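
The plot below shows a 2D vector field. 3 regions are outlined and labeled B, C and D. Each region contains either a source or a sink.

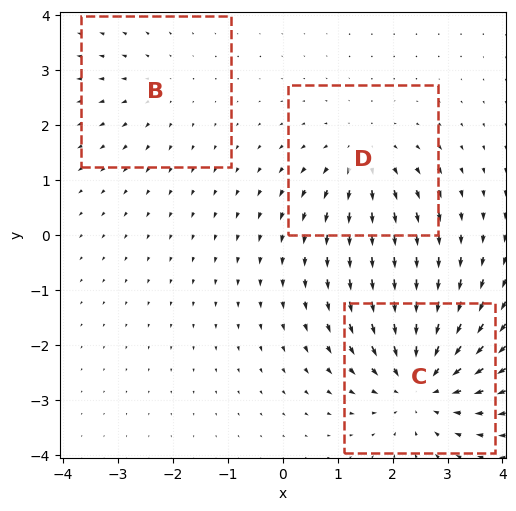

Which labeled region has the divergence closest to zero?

B

Divergence at each region's feature centre — B: about +2, C: about -5, D: about +3. Region B is closest to zero.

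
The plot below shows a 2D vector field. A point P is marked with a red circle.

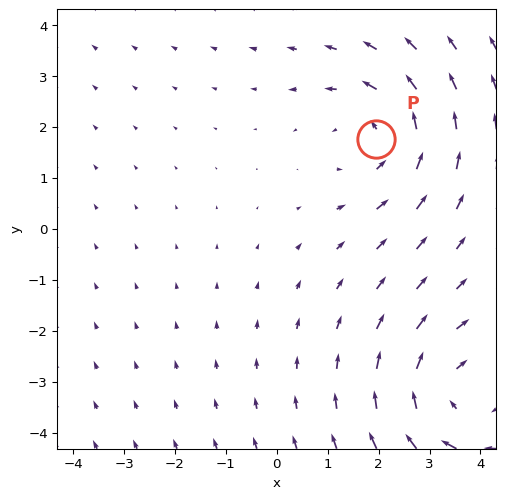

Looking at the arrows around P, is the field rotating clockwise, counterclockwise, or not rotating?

Near P at (1.9, 1.8) the arrows circulate counterclockwise. The curl (z-component) there is about +3; positive curl means counterclockwise rotation.

counterclockwise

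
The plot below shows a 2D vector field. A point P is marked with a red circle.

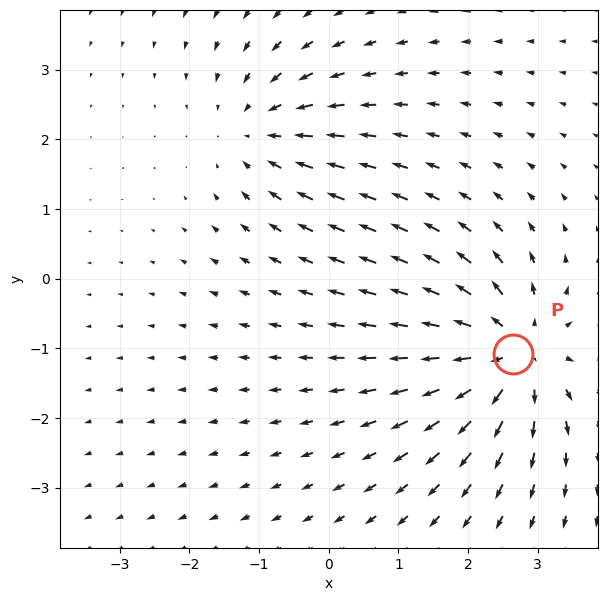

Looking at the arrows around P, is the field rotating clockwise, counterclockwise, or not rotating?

not rotating

Near P at (2.6, -1.1) the arrows show no circulation. The curl there is ≈0.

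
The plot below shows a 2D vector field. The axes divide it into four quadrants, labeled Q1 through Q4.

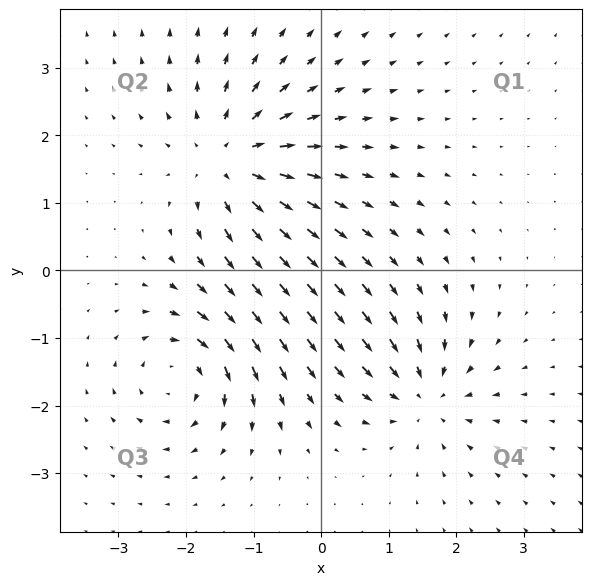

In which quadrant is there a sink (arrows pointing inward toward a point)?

Q4

The sink sits at approximately (1.5, -1.8), which lies in quadrant Q4. The divergence there is about -5, negative as expected for a sink.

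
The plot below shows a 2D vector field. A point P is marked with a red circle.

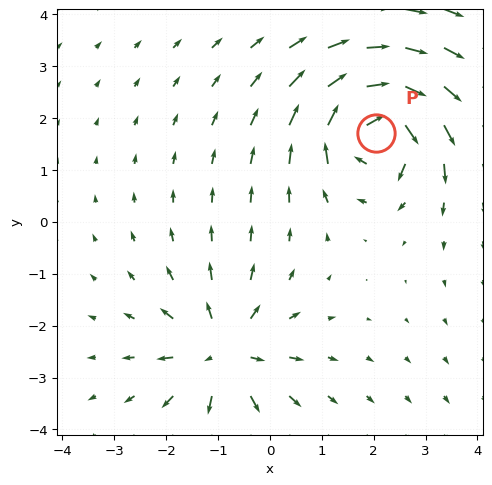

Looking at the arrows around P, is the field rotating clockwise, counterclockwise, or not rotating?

clockwise

Near P at (2.0, 1.7) the arrows circulate clockwise. The curl (z-component) there is about -6; negative curl means clockwise rotation.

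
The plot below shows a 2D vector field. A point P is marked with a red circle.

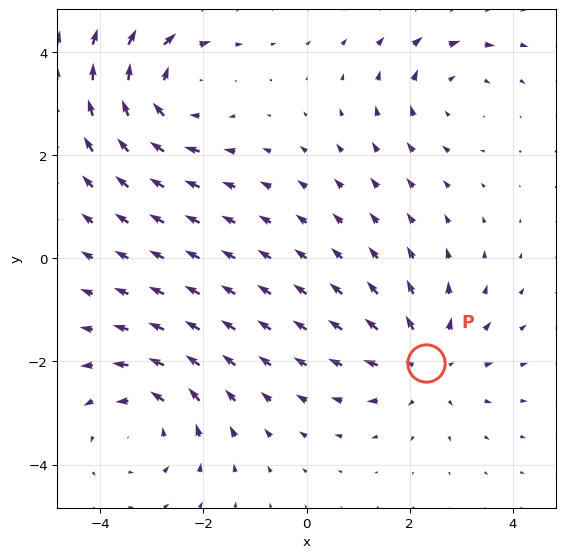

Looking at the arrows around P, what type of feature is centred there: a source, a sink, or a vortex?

source

At P (2.3, -2.0) the arrows spread outward. Divergence about +4, curl ≈0 — positive divergence with near-zero curl is a source.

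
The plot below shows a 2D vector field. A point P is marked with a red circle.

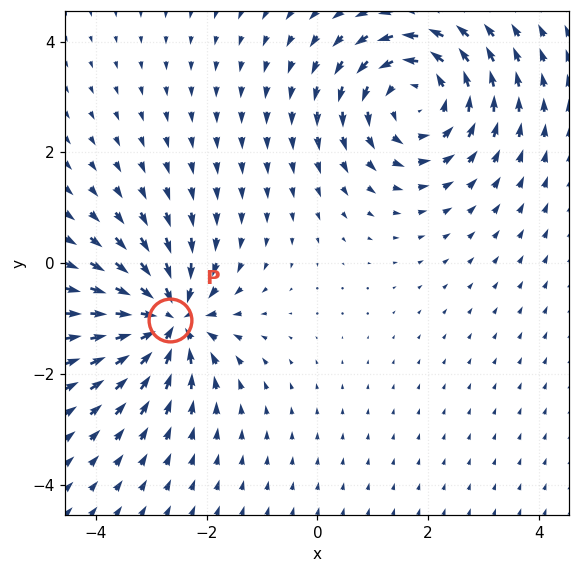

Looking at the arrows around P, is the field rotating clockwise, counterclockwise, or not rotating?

not rotating

Near P at (-2.7, -1.0) the arrows show no circulation. The curl there is ≈0.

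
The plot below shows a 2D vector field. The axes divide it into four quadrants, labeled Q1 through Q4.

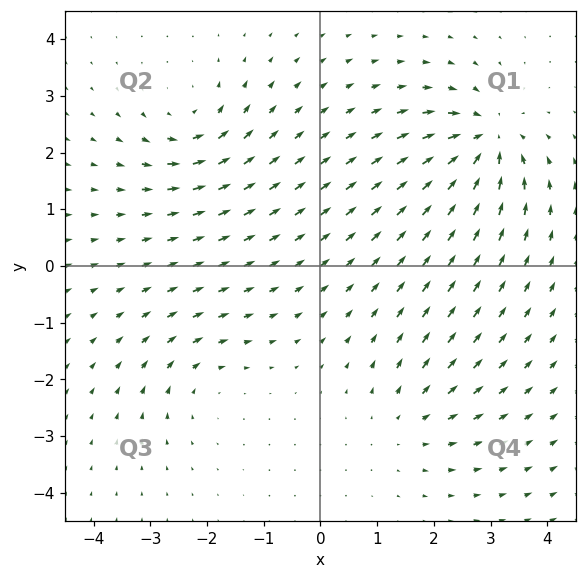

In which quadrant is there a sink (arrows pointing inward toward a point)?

Q1

The sink sits at approximately (2.9, 2.2), which lies in quadrant Q1. The divergence there is about -6, negative as expected for a sink.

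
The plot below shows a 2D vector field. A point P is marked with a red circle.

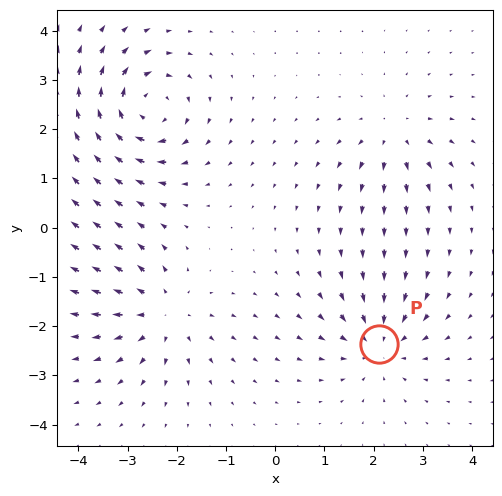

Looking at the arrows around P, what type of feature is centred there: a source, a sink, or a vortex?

At P (2.1, -2.4) the arrows converge inward. Divergence about -5, curl ≈0 — negative divergence with near-zero curl is a sink.

sink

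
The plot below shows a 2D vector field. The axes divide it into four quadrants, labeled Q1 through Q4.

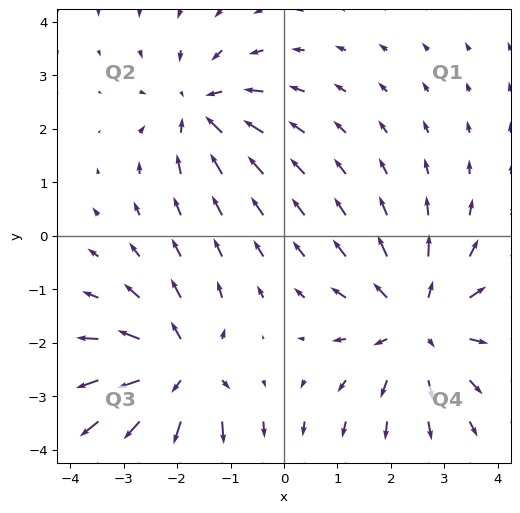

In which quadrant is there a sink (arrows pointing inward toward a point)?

Q2

The sink sits at approximately (-1.6, 2.4), which lies in quadrant Q2. The divergence there is about -3, negative as expected for a sink.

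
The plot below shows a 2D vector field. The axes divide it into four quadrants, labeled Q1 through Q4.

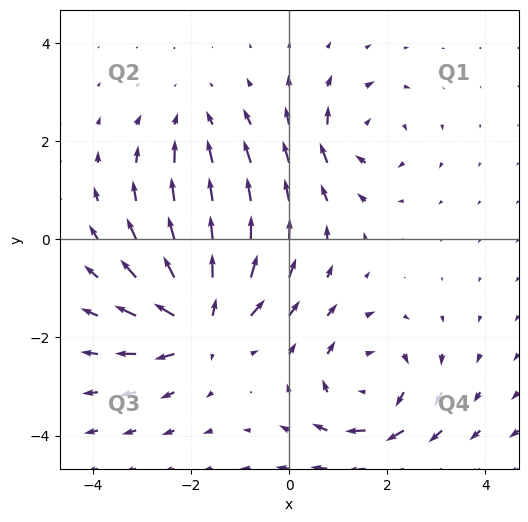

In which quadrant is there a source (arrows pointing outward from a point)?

The source sits at approximately (-1.8, -1.7), which lies in quadrant Q3. The divergence there is about +6, positive as expected for a source.

Q3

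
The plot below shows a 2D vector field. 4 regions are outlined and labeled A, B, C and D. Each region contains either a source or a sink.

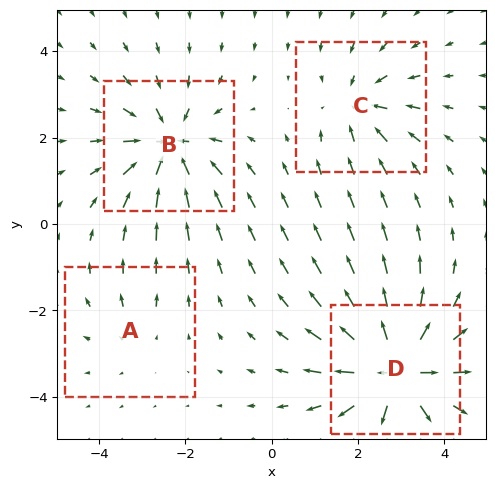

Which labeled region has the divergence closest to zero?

Divergence at each region's feature centre — A: about +2, B: about -6, C: about -4, D: about +7. Region A is closest to zero.

A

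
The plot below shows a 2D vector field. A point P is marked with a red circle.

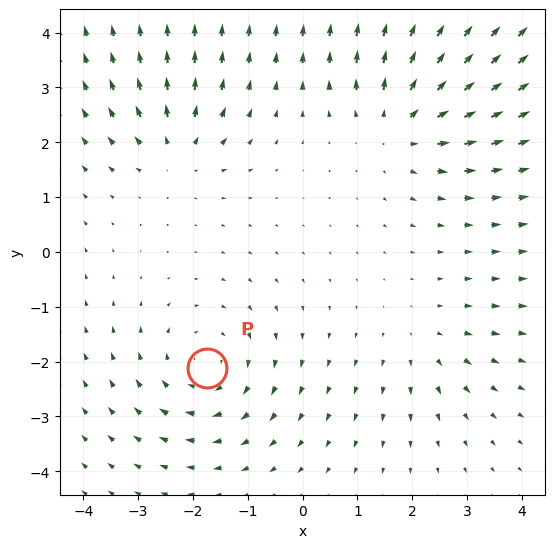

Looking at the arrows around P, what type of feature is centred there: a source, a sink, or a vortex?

vortex

At P (-1.7, -2.1) the arrows circulate clockwise. Divergence ≈0, curl about -4 — near-zero divergence with nonzero curl is a vortex.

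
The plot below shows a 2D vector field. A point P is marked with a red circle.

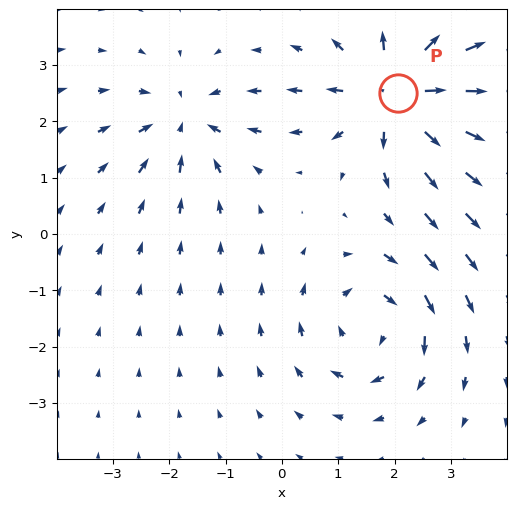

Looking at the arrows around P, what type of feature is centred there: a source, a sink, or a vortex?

source

At P (2.1, 2.5) the arrows spread outward. Divergence about +4, curl ≈0 — positive divergence with near-zero curl is a source.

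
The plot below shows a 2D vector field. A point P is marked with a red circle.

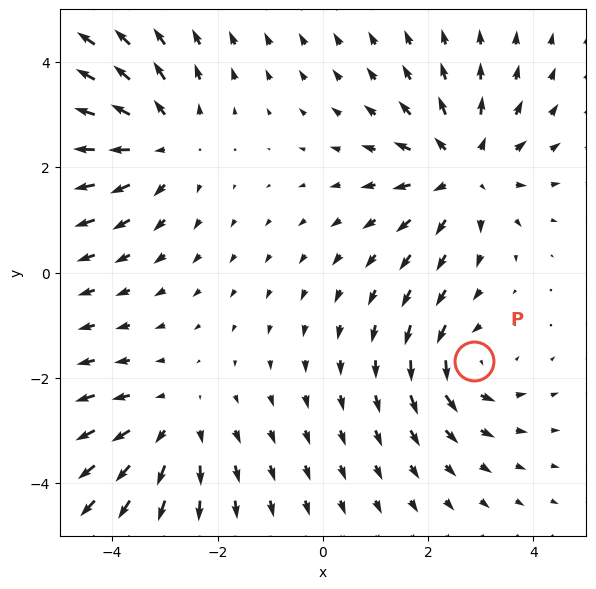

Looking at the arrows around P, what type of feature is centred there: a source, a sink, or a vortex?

At P (2.9, -1.7) the arrows circulate counterclockwise. Divergence ≈0, curl about +4 — near-zero divergence with nonzero curl is a vortex.

vortex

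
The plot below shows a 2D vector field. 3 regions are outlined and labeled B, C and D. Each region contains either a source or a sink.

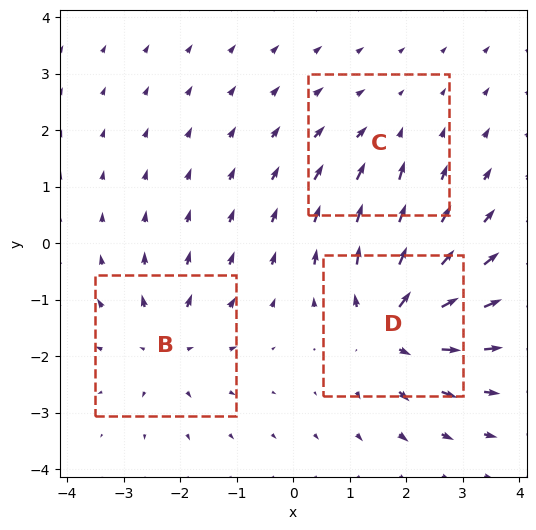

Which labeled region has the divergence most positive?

D

Divergence at each region's feature centre — B: about +4, C: about -2, D: about +6. Region D is most positive.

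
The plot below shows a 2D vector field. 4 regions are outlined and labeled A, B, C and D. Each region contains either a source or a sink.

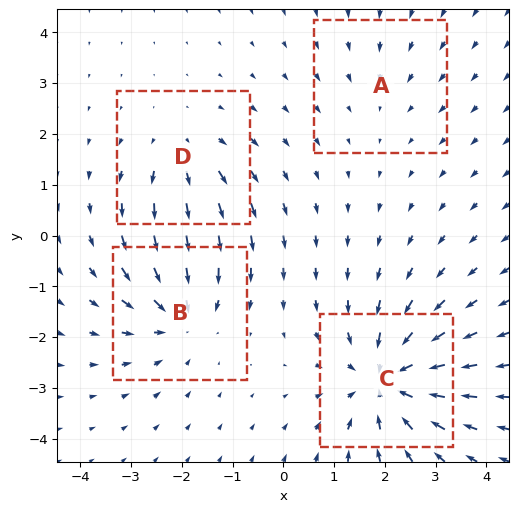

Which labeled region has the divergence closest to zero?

A

Divergence at each region's feature centre — A: about -2, B: about -5, C: about -6, D: about +3. Region A is closest to zero.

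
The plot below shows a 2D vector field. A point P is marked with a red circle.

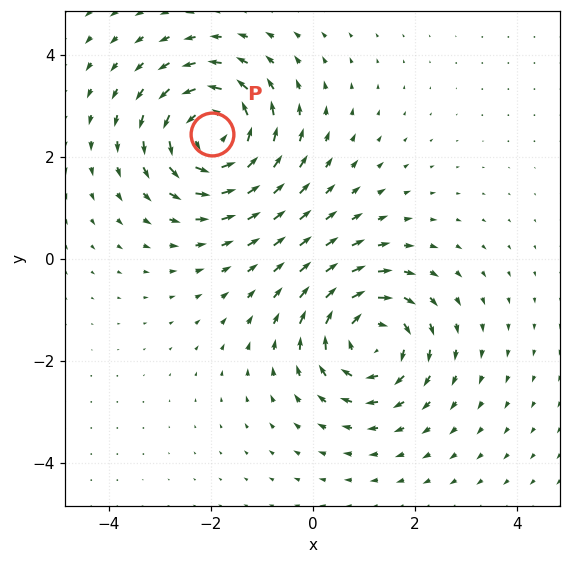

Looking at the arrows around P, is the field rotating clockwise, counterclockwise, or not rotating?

counterclockwise

Near P at (-2.0, 2.4) the arrows circulate counterclockwise. The curl (z-component) there is about +5; positive curl means counterclockwise rotation.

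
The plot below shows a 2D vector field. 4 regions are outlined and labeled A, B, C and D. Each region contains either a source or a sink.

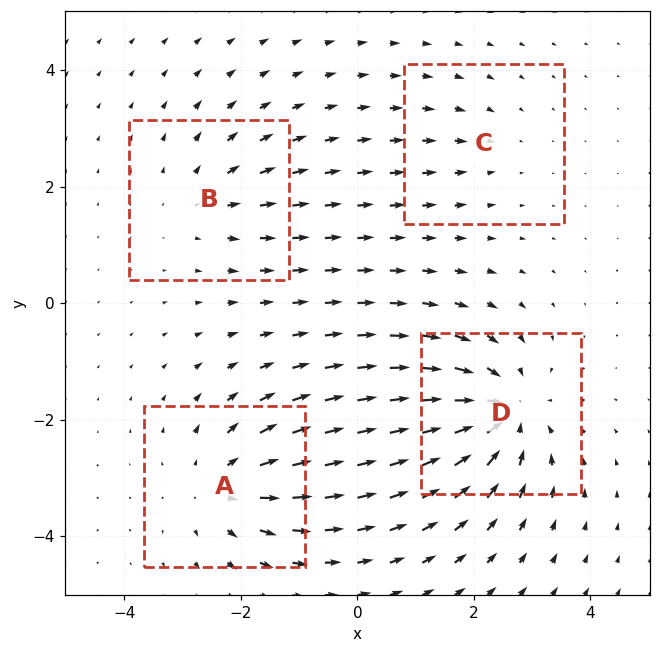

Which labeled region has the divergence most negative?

D

Divergence at each region's feature centre — A: about +5, B: about +3, C: about -2, D: about -6. Region D is most negative.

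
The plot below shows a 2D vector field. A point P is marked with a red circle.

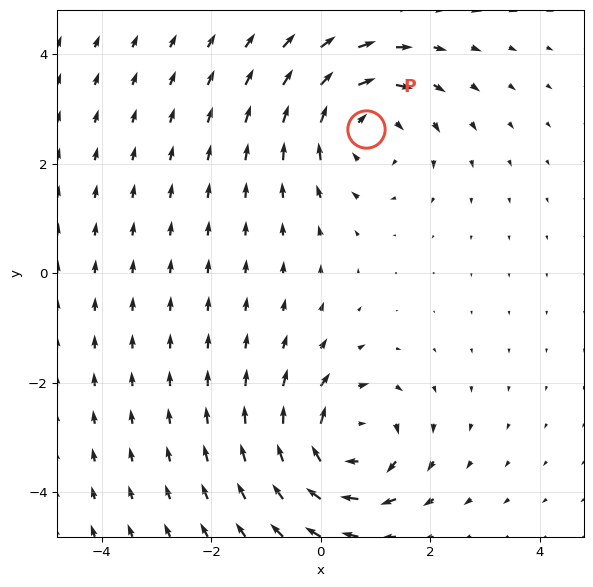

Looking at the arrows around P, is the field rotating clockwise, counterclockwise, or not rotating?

Near P at (0.8, 2.6) the arrows circulate clockwise. The curl (z-component) there is about -5; negative curl means clockwise rotation.

clockwise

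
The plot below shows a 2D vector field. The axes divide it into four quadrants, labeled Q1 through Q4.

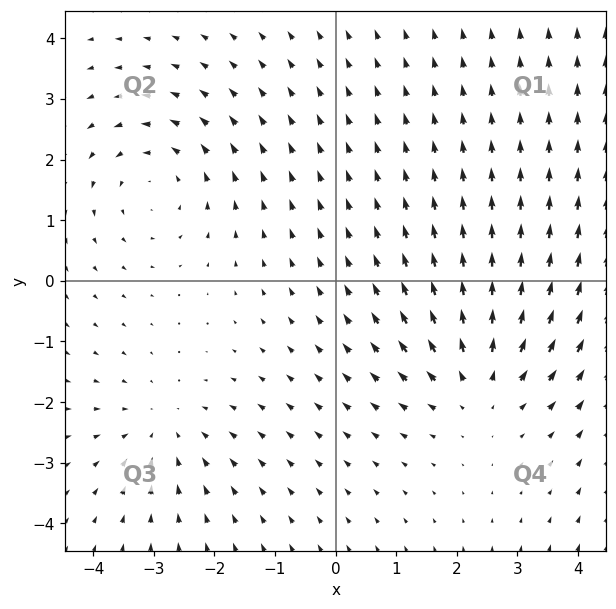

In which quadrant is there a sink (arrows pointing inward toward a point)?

Q3

The sink sits at approximately (-2.9, -2.4), which lies in quadrant Q3. The divergence there is about -2, negative as expected for a sink.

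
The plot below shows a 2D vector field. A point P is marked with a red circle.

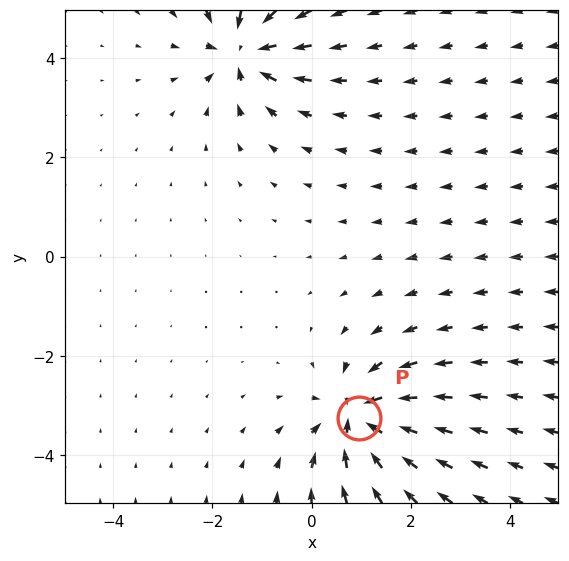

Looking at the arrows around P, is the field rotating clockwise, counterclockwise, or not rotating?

not rotating

Near P at (1.0, -3.2) the arrows show no circulation. The curl there is ≈0.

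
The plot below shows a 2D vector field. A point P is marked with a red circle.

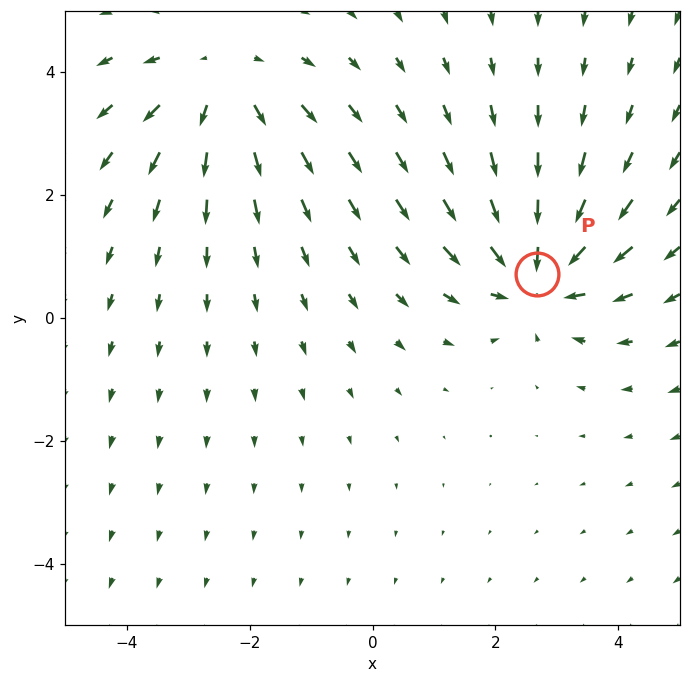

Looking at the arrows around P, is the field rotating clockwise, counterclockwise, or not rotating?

not rotating

Near P at (2.7, 0.7) the arrows show no circulation. The curl there is ≈0.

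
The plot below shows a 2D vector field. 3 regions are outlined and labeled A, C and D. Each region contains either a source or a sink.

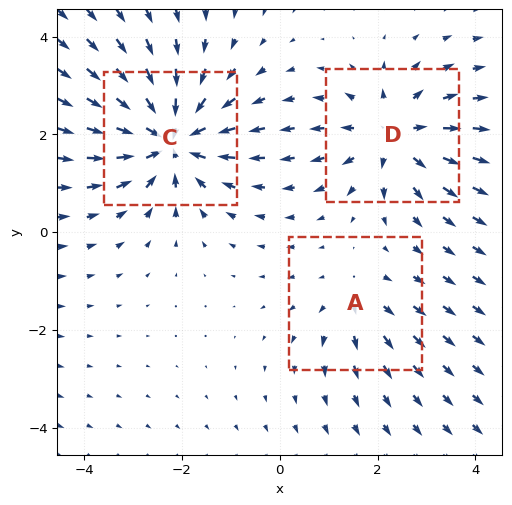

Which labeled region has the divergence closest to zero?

A

Divergence at each region's feature centre — A: about +2, C: about -5, D: about +4. Region A is closest to zero.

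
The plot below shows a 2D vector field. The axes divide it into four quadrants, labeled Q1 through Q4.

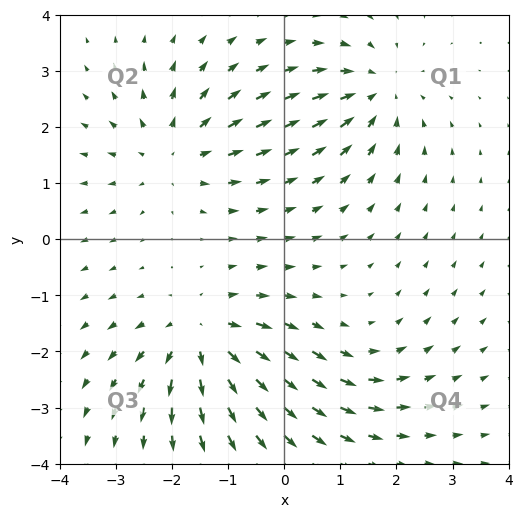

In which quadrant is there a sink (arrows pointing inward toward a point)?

The sink sits at approximately (1.6, 2.6), which lies in quadrant Q1. The divergence there is about -4, negative as expected for a sink.

Q1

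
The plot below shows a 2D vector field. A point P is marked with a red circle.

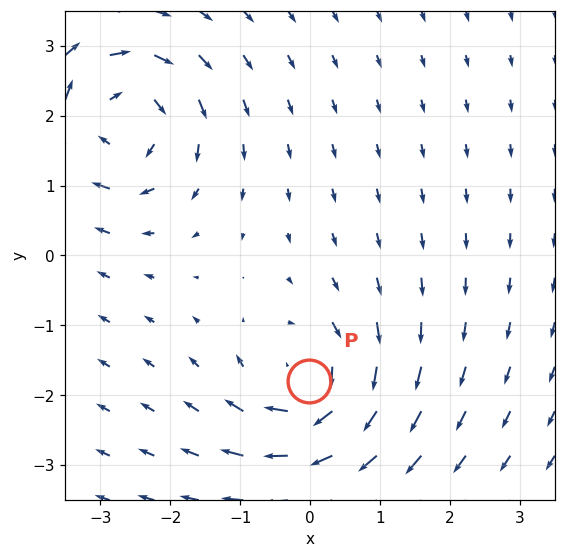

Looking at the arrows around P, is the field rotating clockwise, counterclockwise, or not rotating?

clockwise

Near P at (-0.0, -1.8) the arrows circulate clockwise. The curl (z-component) there is about -6; negative curl means clockwise rotation.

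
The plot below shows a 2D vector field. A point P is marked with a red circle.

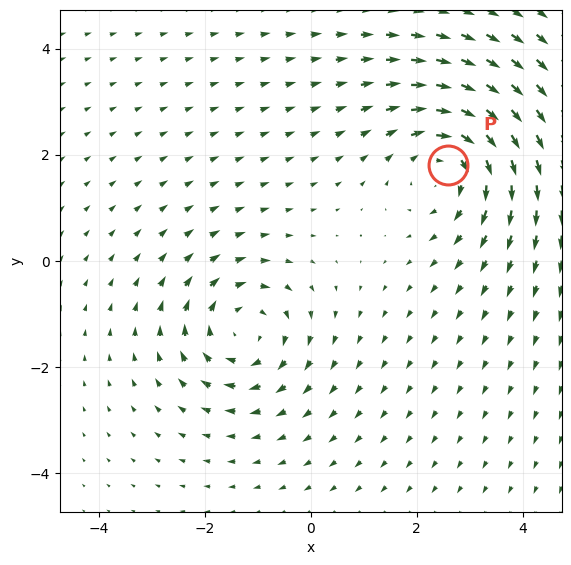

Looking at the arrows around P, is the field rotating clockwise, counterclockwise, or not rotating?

clockwise

Near P at (2.6, 1.8) the arrows circulate clockwise. The curl (z-component) there is about -4; negative curl means clockwise rotation.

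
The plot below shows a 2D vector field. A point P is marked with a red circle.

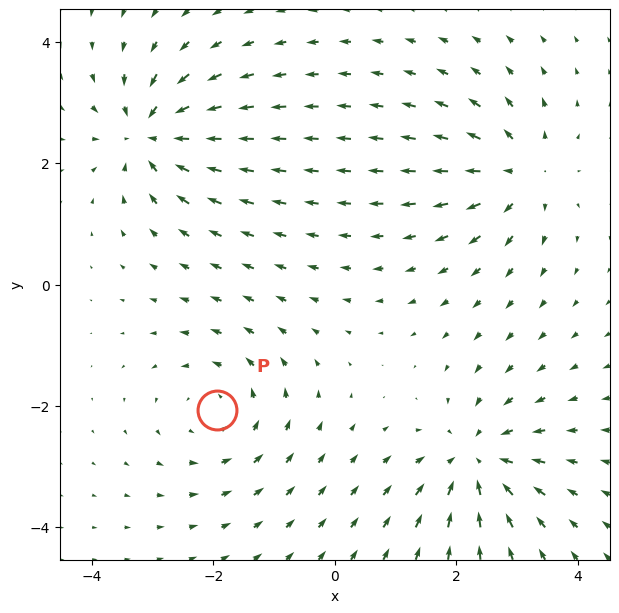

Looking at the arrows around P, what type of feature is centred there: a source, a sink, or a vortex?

vortex

At P (-1.9, -2.1) the arrows circulate counterclockwise. Divergence ≈0, curl about +4 — near-zero divergence with nonzero curl is a vortex.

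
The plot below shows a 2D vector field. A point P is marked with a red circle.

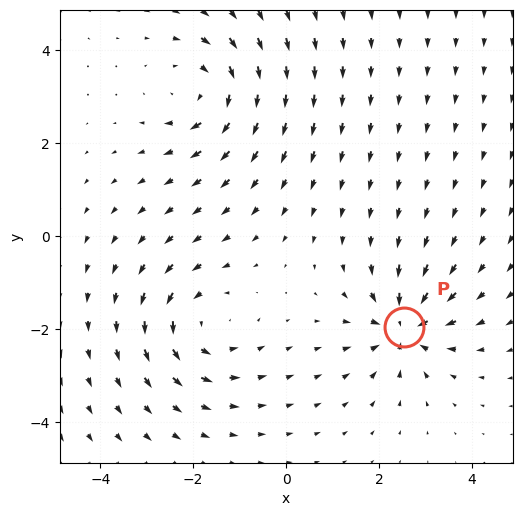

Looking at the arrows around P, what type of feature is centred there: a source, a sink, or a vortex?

At P (2.5, -2.0) the arrows converge inward. Divergence about -4, curl ≈0 — negative divergence with near-zero curl is a sink.

sink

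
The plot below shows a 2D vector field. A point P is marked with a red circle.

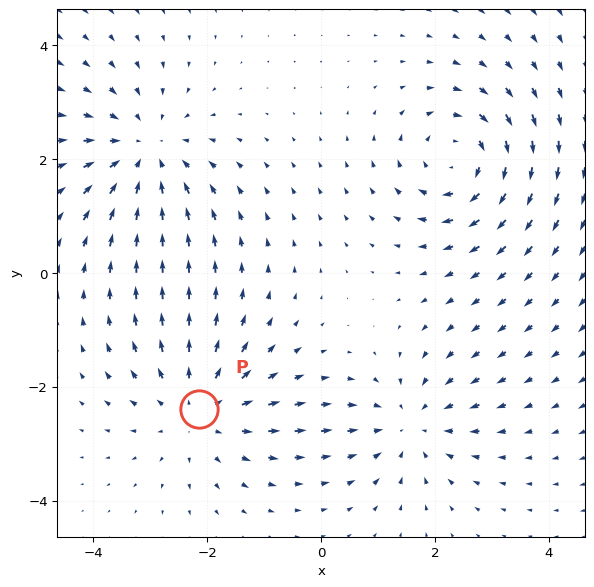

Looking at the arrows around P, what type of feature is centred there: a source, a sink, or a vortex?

At P (-2.2, -2.4) the arrows spread outward. Divergence about +3, curl ≈0 — positive divergence with near-zero curl is a source.

source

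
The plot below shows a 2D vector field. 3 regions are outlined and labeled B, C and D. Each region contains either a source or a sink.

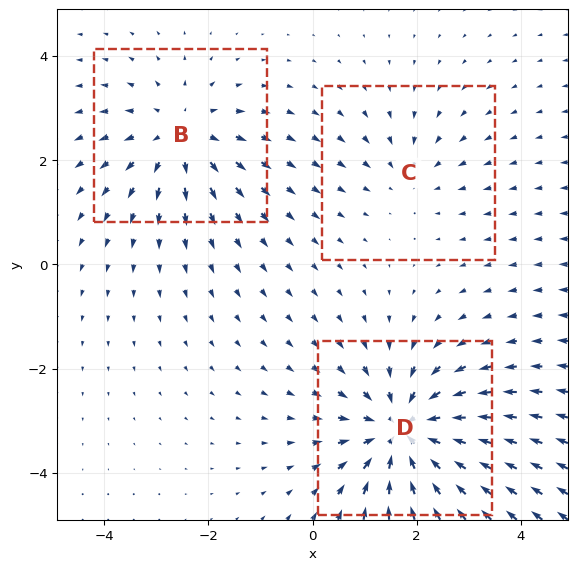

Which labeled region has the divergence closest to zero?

Divergence at each region's feature centre — B: about +3, C: about -2, D: about -5. Region C is closest to zero.

C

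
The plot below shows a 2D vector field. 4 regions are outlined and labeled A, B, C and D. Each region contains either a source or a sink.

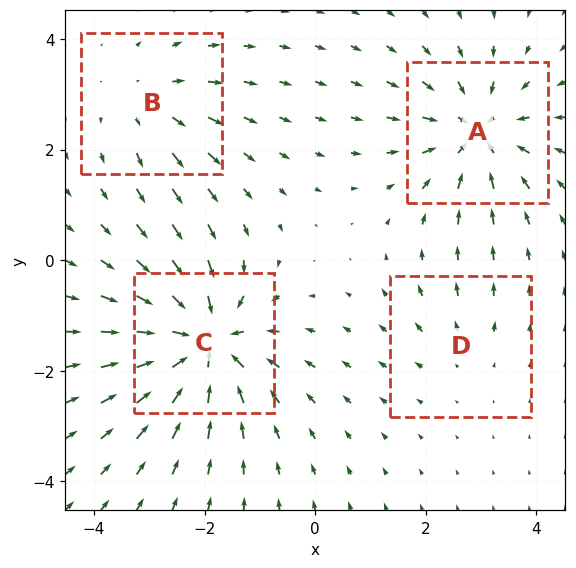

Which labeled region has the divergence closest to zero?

Divergence at each region's feature centre — A: about -5, B: about +3, C: about -7, D: about +2. Region D is closest to zero.

D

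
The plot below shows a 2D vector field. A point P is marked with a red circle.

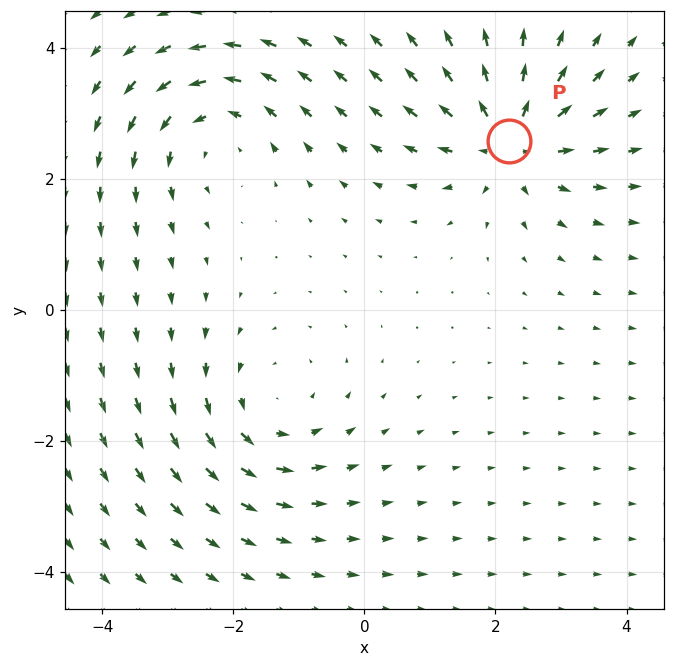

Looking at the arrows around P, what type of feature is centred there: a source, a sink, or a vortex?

At P (2.2, 2.6) the arrows spread outward. Divergence about +6, curl ≈0 — positive divergence with near-zero curl is a source.

source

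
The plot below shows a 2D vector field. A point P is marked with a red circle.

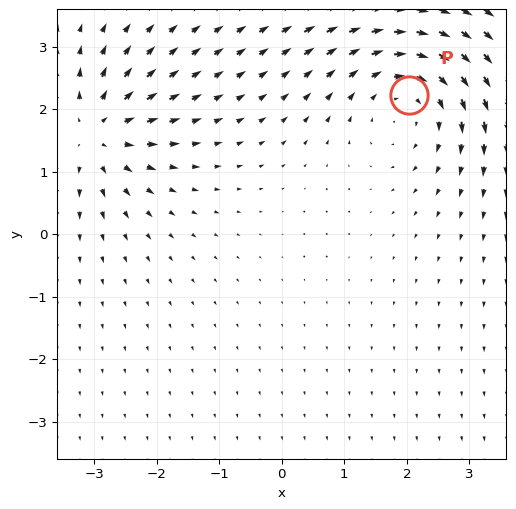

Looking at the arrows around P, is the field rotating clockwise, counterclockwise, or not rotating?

Near P at (2.0, 2.2) the arrows circulate clockwise. The curl (z-component) there is about -4; negative curl means clockwise rotation.

clockwise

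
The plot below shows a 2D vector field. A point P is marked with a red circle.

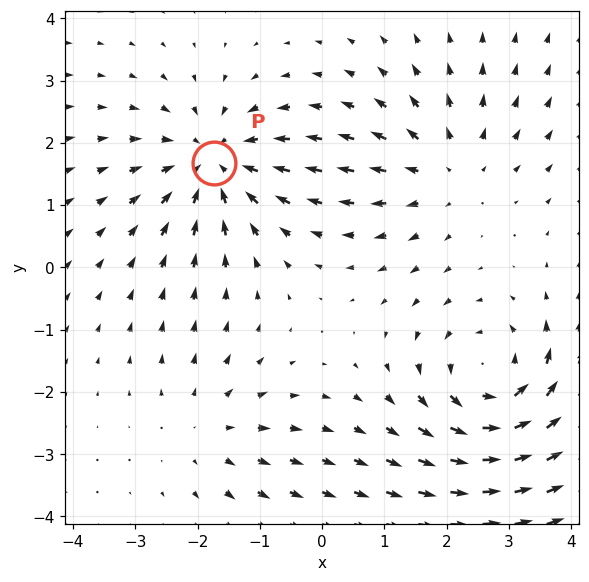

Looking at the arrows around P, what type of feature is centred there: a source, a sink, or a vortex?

At P (-1.7, 1.7) the arrows converge inward. Divergence about -5, curl ≈0 — negative divergence with near-zero curl is a sink.

sink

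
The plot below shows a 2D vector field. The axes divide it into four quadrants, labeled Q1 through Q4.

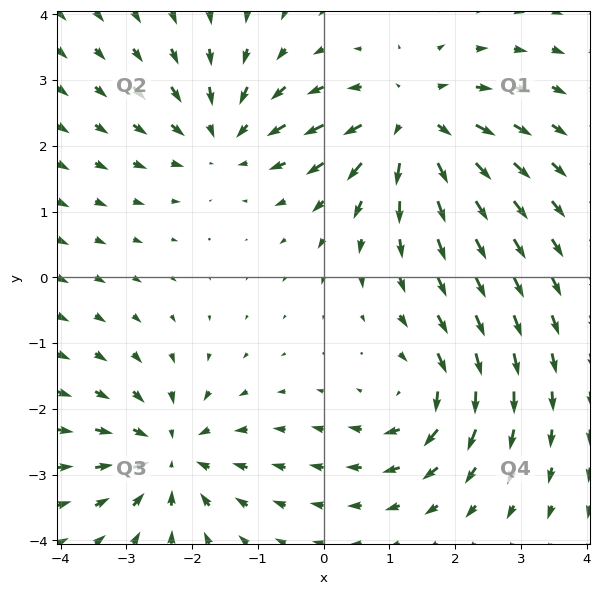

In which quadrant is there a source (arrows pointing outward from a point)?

The source sits at approximately (1.3, 2.3), which lies in quadrant Q1. The divergence there is about +5, positive as expected for a source.

Q1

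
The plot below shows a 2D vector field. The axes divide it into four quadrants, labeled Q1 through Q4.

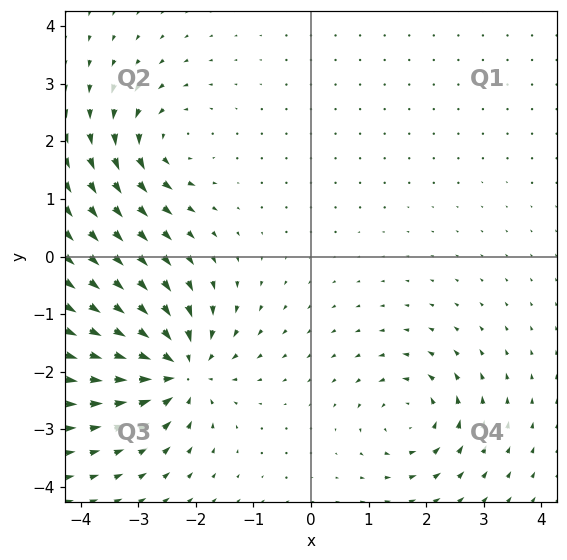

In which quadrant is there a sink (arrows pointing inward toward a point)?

Q3

The sink sits at approximately (-2.3, -2.0), which lies in quadrant Q3. The divergence there is about -5, negative as expected for a sink.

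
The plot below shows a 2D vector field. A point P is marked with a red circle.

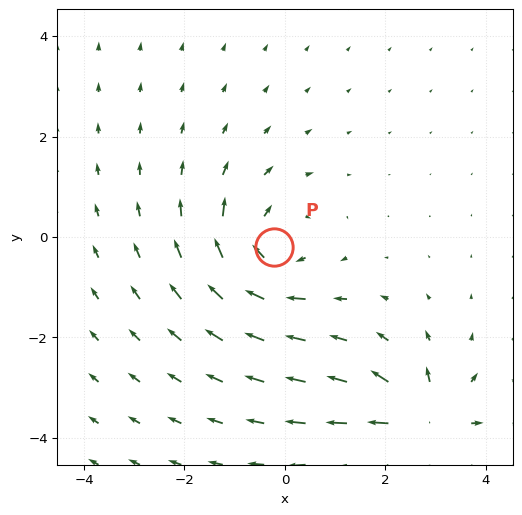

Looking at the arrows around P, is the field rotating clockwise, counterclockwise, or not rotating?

Near P at (-0.2, -0.2) the arrows circulate clockwise. The curl (z-component) there is about -4; negative curl means clockwise rotation.

clockwise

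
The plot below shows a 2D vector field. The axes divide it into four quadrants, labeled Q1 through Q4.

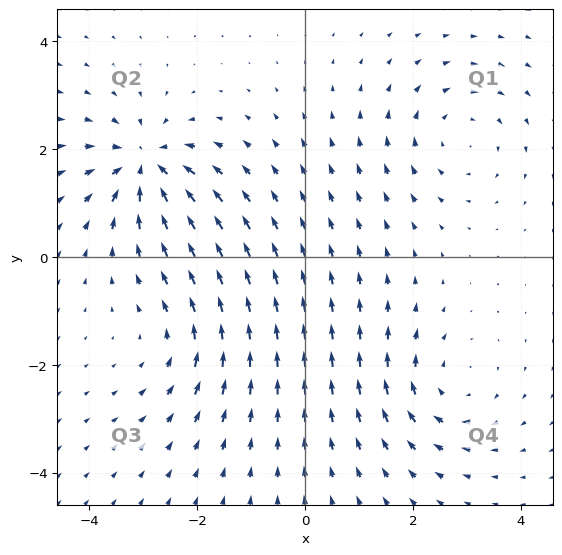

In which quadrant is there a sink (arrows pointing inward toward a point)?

Q2

The sink sits at approximately (-3.0, 1.7), which lies in quadrant Q2. The divergence there is about -6, negative as expected for a sink.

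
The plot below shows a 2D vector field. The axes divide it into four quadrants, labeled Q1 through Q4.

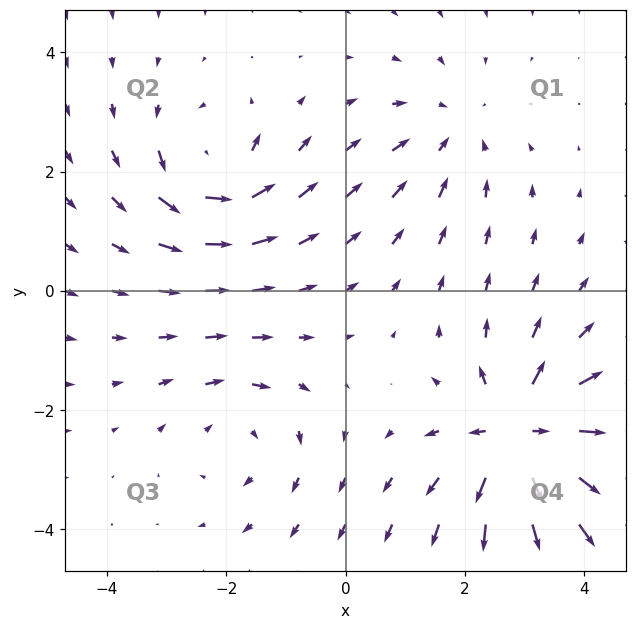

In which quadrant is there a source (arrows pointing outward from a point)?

The source sits at approximately (3.0, -2.4), which lies in quadrant Q4. The divergence there is about +6, positive as expected for a source.

Q4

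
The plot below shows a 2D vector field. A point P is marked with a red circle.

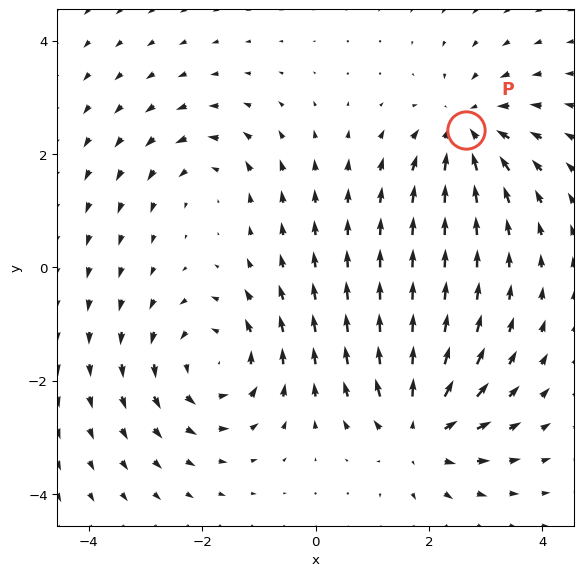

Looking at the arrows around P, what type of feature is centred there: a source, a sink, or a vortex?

sink

At P (2.6, 2.4) the arrows converge inward. Divergence about -4, curl ≈0 — negative divergence with near-zero curl is a sink.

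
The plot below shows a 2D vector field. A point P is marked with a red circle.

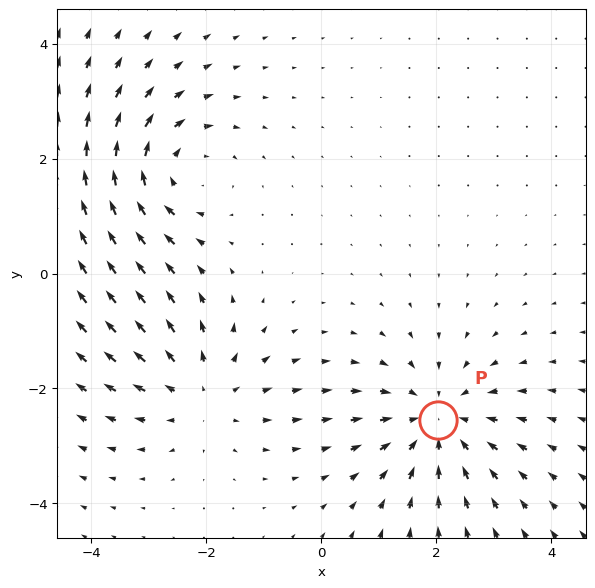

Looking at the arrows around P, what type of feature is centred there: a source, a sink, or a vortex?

At P (2.0, -2.6) the arrows converge inward. Divergence about -3, curl ≈0 — negative divergence with near-zero curl is a sink.

sink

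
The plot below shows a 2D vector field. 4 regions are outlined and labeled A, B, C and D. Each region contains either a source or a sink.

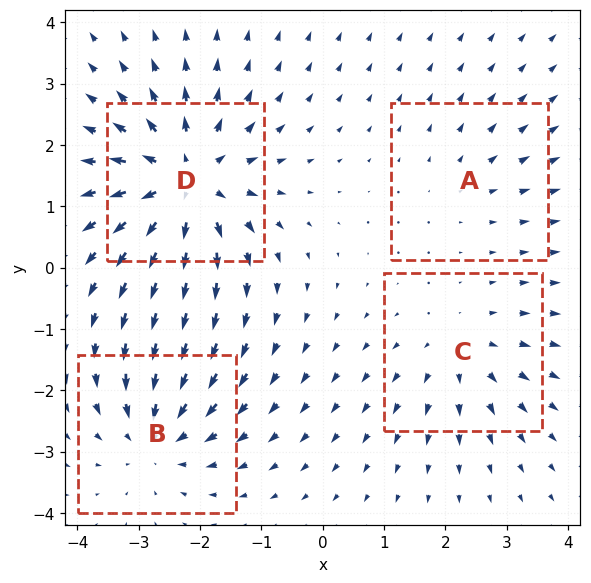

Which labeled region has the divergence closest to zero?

A

Divergence at each region's feature centre — A: about +2, B: about -5, C: about +4, D: about +7. Region A is closest to zero.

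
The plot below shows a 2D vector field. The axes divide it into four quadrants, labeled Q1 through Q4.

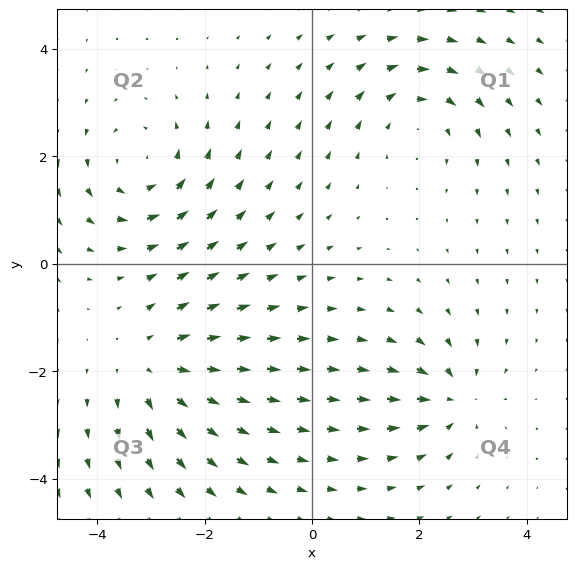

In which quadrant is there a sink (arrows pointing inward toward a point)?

Q4

The sink sits at approximately (2.6, -2.5), which lies in quadrant Q4. The divergence there is about -5, negative as expected for a sink.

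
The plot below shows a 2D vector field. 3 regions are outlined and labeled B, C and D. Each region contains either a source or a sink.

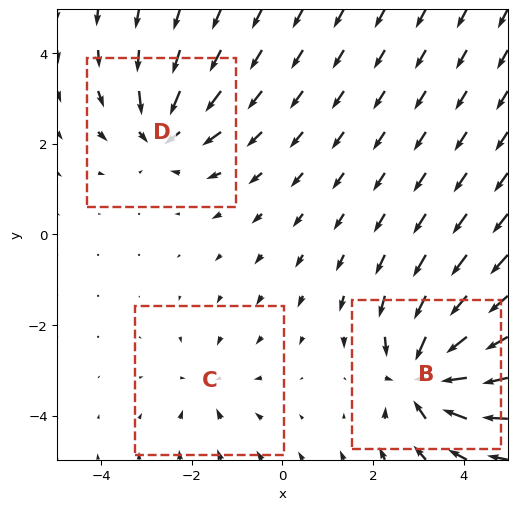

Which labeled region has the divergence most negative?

B

Divergence at each region's feature centre — B: about -6, C: about -2, D: about -4. Region B is most negative.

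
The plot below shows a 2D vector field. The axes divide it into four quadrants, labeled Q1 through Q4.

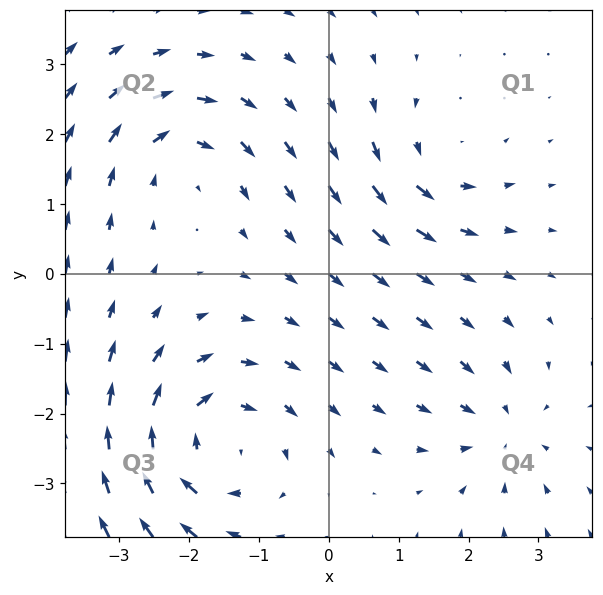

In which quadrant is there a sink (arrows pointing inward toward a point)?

The sink sits at approximately (2.5, -2.2), which lies in quadrant Q4. The divergence there is about -3, negative as expected for a sink.

Q4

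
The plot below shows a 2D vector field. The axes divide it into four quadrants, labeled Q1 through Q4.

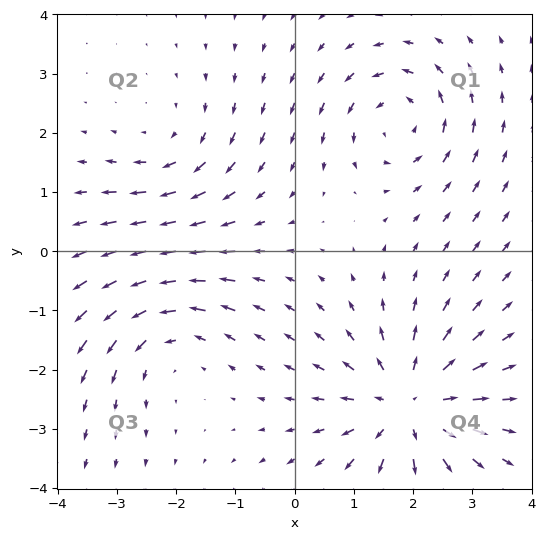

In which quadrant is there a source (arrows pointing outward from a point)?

Q4

The source sits at approximately (1.9, -2.6), which lies in quadrant Q4. The divergence there is about +5, positive as expected for a source.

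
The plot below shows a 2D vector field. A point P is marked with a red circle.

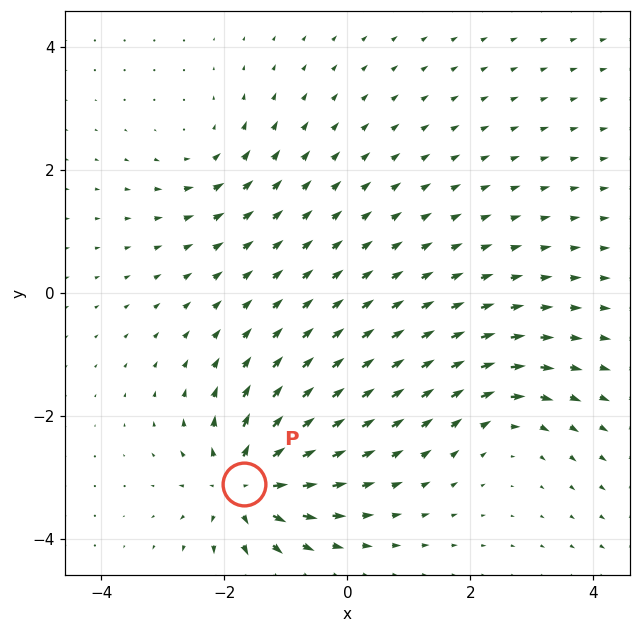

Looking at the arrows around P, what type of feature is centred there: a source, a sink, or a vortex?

source

At P (-1.7, -3.1) the arrows spread outward. Divergence about +7, curl ≈0 — positive divergence with near-zero curl is a source.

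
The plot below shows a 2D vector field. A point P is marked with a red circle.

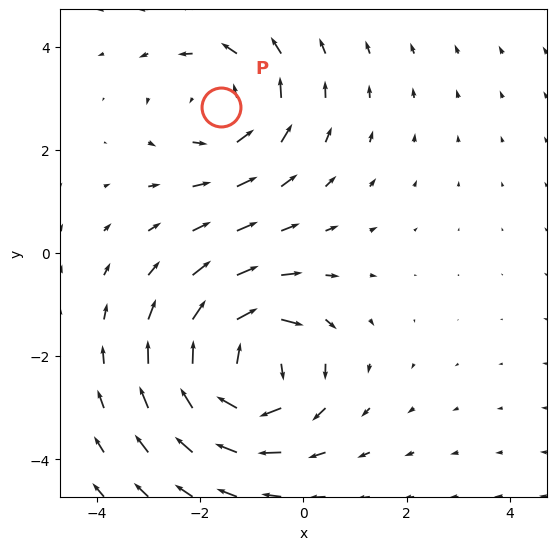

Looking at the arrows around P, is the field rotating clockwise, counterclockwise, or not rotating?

Near P at (-1.6, 2.8) the arrows circulate counterclockwise. The curl (z-component) there is about +3; positive curl means counterclockwise rotation.

counterclockwise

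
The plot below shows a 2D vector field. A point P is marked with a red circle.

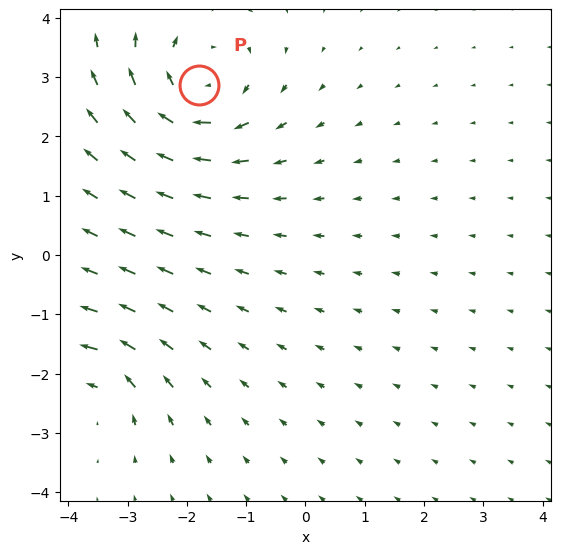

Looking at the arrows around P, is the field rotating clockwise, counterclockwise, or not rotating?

clockwise

Near P at (-1.8, 2.9) the arrows circulate clockwise. The curl (z-component) there is about -4; negative curl means clockwise rotation.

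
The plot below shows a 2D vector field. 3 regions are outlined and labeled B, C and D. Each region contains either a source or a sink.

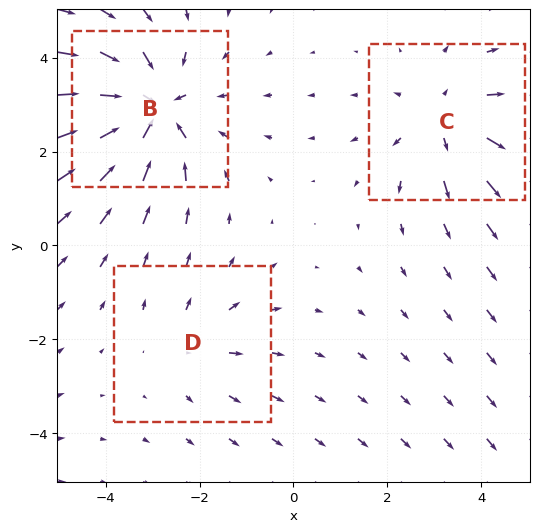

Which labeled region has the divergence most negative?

B

Divergence at each region's feature centre — B: about -4, C: about +3, D: about +2. Region B is most negative.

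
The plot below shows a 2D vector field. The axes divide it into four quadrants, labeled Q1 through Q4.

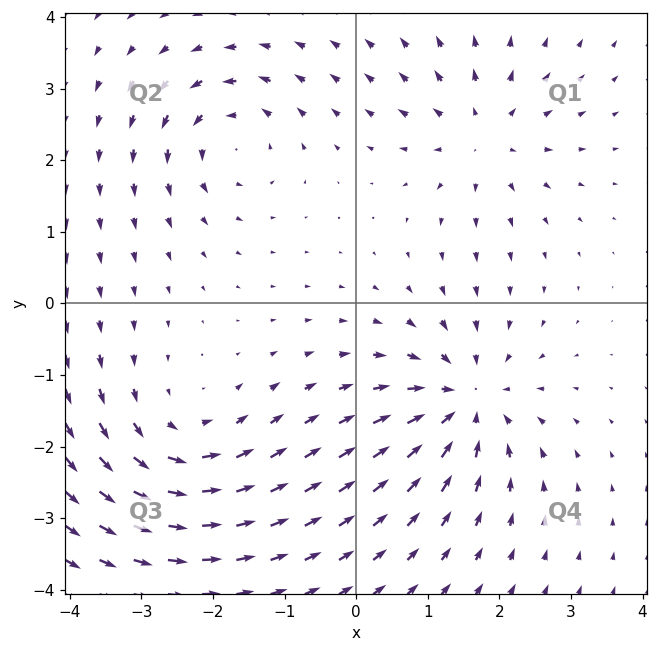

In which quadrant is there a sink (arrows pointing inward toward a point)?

Q4

The sink sits at approximately (1.5, -1.4), which lies in quadrant Q4. The divergence there is about -5, negative as expected for a sink.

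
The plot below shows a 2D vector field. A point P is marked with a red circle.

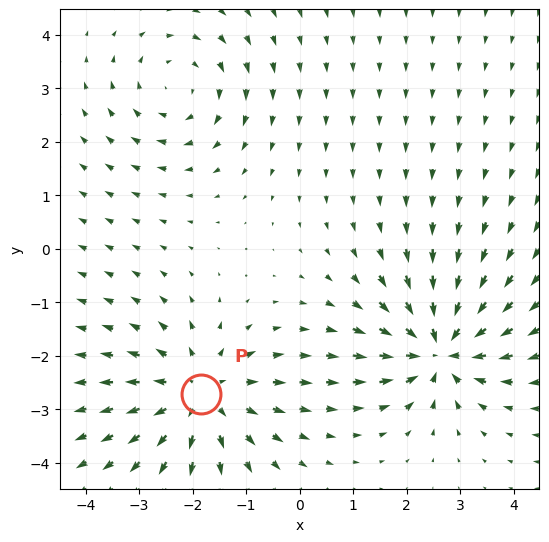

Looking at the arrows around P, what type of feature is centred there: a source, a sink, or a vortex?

source

At P (-1.8, -2.7) the arrows spread outward. Divergence about +4, curl ≈0 — positive divergence with near-zero curl is a source.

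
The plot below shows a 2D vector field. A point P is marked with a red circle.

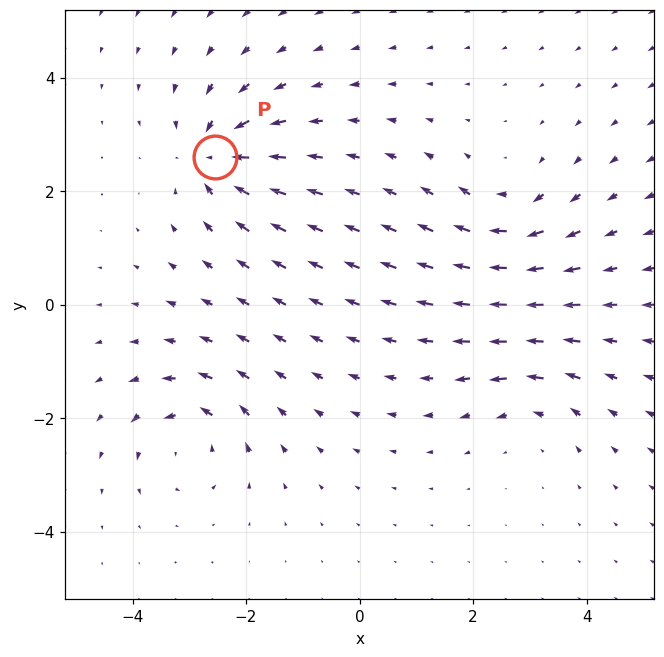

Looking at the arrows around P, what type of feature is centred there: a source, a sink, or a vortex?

At P (-2.5, 2.6) the arrows converge inward. Divergence about -6, curl ≈0 — negative divergence with near-zero curl is a sink.

sink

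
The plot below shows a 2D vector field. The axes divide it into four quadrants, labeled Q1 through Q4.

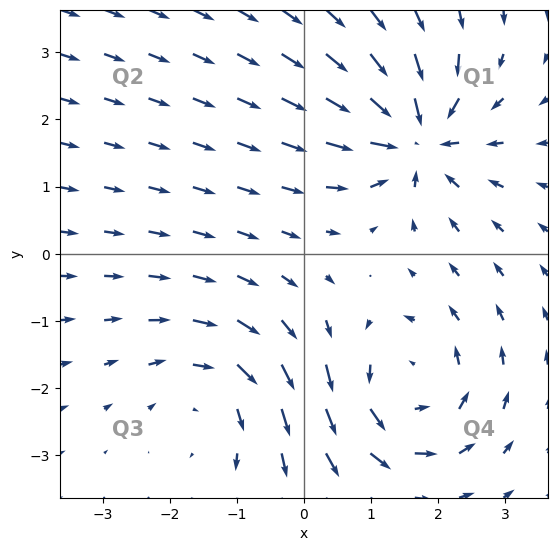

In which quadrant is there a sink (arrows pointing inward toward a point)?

Q1

The sink sits at approximately (1.7, 1.7), which lies in quadrant Q1. The divergence there is about -6, negative as expected for a sink.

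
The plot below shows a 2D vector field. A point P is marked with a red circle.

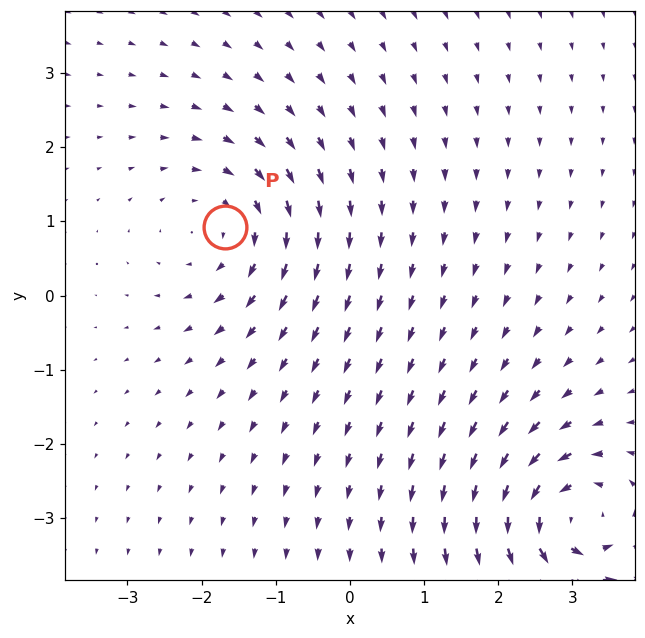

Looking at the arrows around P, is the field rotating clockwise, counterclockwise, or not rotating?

clockwise

Near P at (-1.7, 0.9) the arrows circulate clockwise. The curl (z-component) there is about -4; negative curl means clockwise rotation.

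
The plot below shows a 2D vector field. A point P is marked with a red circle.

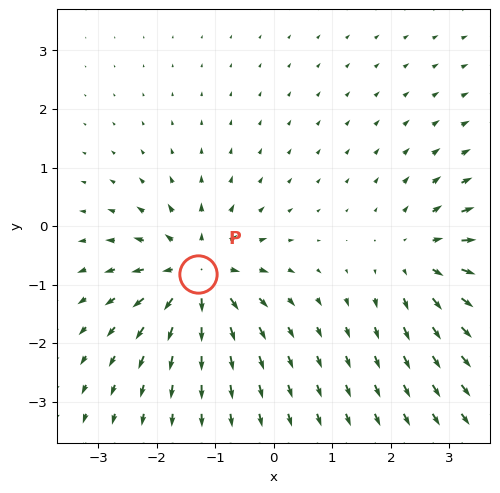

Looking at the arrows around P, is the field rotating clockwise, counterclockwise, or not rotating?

Near P at (-1.3, -0.8) the arrows show no circulation. The curl there is ≈0.

not rotating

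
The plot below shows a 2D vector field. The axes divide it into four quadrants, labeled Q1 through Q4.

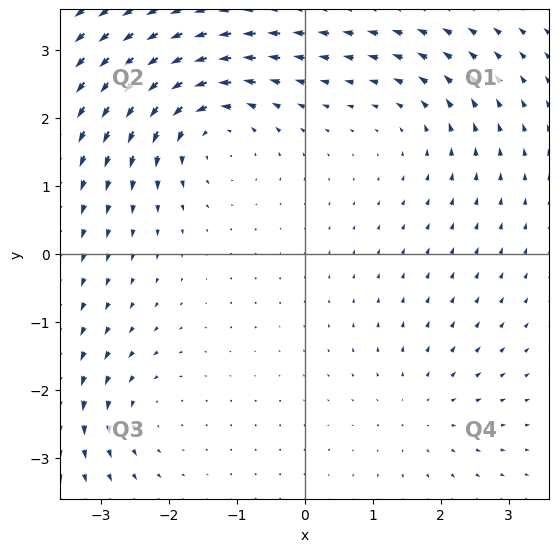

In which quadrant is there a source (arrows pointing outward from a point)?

The source sits at approximately (1.7, -2.3), which lies in quadrant Q4. The divergence there is about +2, positive as expected for a source.

Q4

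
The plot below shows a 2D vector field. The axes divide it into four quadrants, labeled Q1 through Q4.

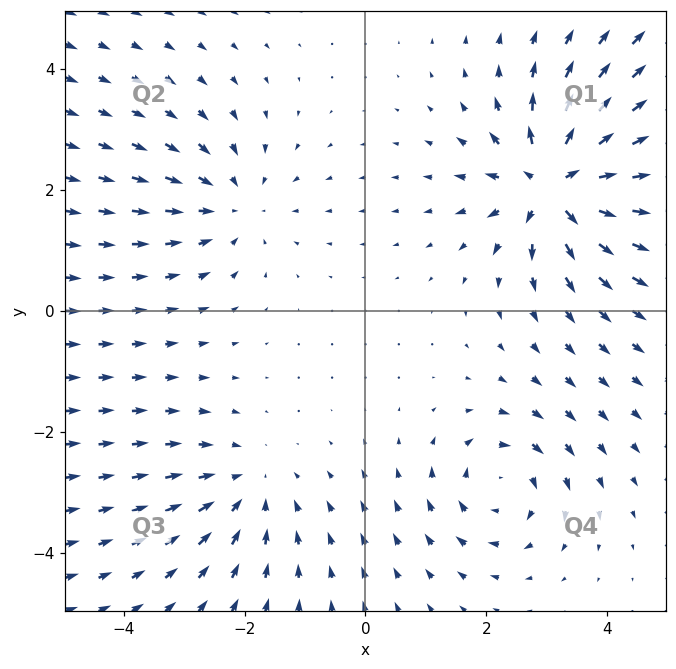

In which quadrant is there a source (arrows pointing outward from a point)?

Q1

The source sits at approximately (3.2, 2.1), which lies in quadrant Q1. The divergence there is about +6, positive as expected for a source.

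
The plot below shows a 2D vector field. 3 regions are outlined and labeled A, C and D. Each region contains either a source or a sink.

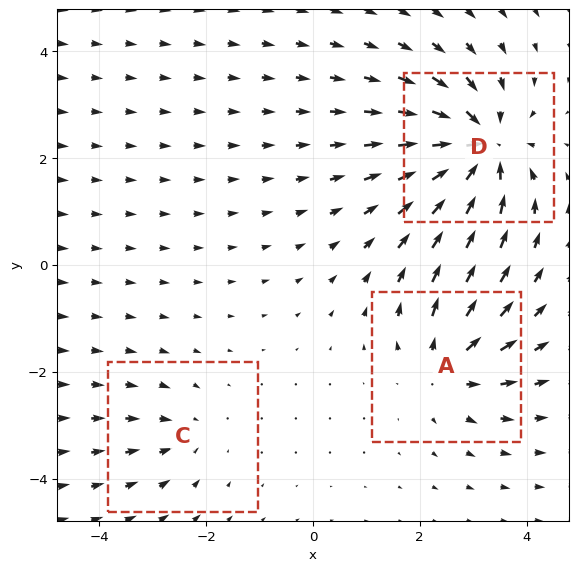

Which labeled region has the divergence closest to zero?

Divergence at each region's feature centre — A: about +3, C: about -2, D: about -5. Region C is closest to zero.

C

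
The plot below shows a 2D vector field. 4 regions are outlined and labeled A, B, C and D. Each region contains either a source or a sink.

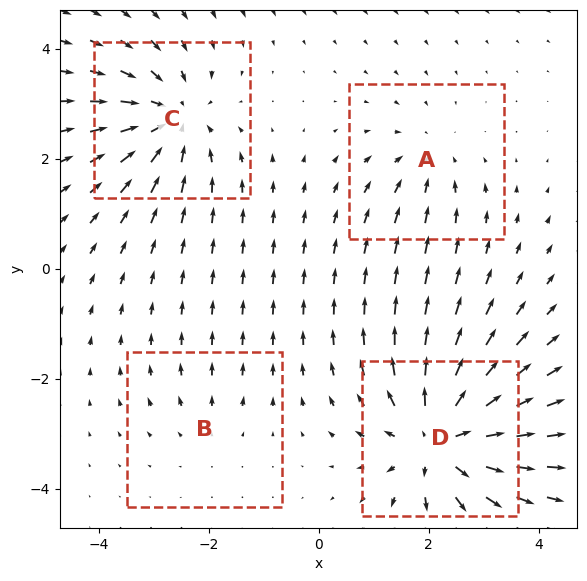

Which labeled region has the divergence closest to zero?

Divergence at each region's feature centre — A: about -3, B: about +2, C: about -5, D: about +7. Region B is closest to zero.

B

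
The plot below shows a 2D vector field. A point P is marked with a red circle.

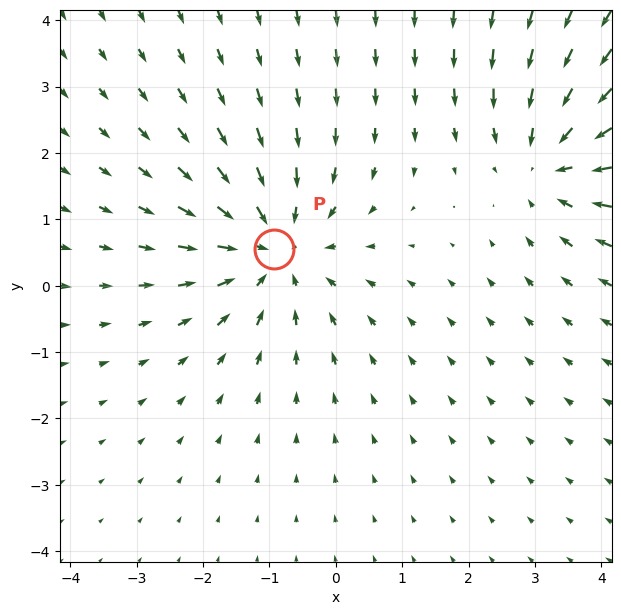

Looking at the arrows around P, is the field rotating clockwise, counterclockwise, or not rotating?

not rotating

Near P at (-0.9, 0.6) the arrows show no circulation. The curl there is ≈0.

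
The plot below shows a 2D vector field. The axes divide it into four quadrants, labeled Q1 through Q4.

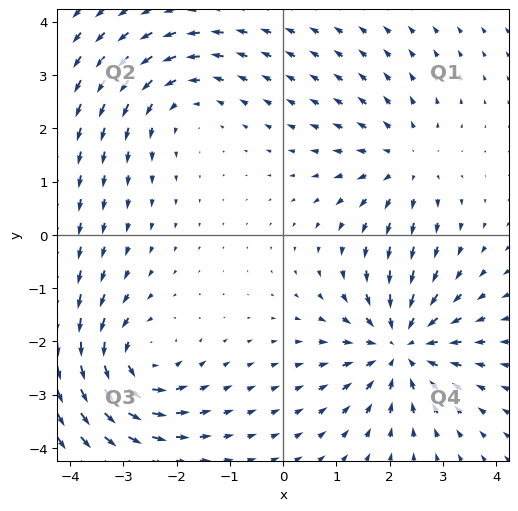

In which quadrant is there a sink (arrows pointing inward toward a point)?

The sink sits at approximately (2.2, -2.1), which lies in quadrant Q4. The divergence there is about -5, negative as expected for a sink.

Q4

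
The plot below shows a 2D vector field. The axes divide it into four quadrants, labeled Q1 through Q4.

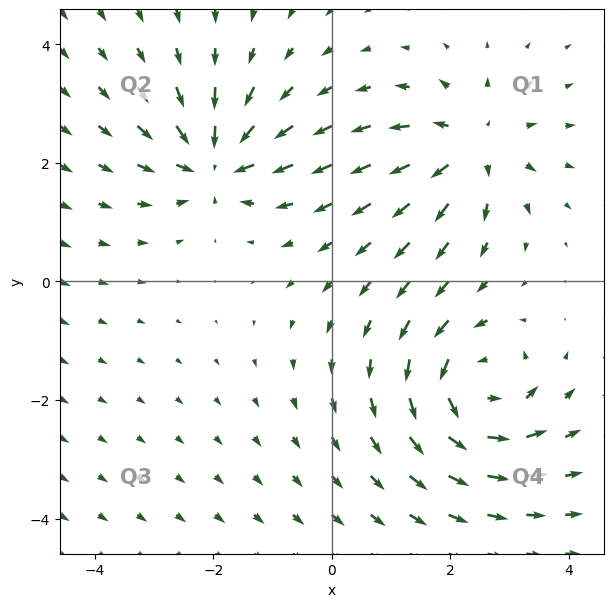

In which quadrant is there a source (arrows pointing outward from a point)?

Q1

The source sits at approximately (2.4, 2.3), which lies in quadrant Q1. The divergence there is about +4, positive as expected for a source.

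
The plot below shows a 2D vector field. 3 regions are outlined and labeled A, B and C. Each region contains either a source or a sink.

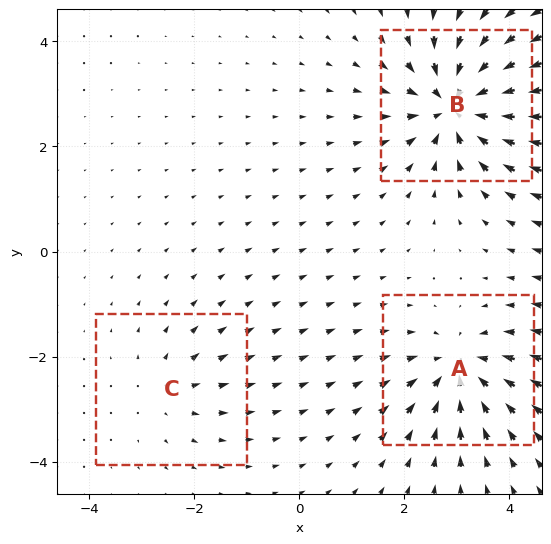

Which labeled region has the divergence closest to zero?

C

Divergence at each region's feature centre — A: about -4, B: about -6, C: about +2. Region C is closest to zero.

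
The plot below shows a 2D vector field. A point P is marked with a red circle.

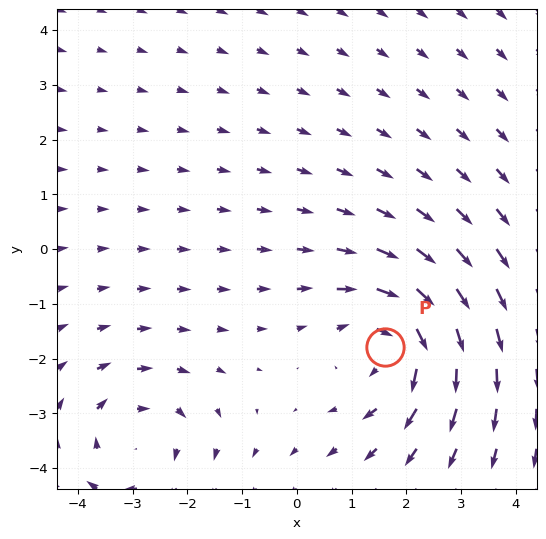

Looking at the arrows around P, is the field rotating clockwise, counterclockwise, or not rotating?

Near P at (1.6, -1.8) the arrows circulate clockwise. The curl (z-component) there is about -5; negative curl means clockwise rotation.

clockwise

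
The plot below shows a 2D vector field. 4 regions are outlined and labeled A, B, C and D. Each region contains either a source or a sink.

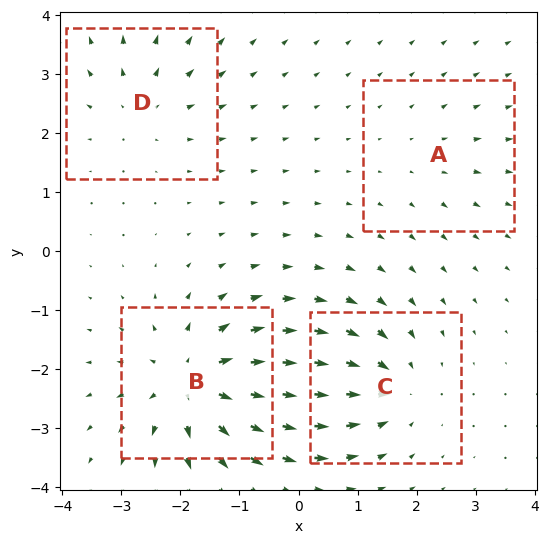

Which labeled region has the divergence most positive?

Divergence at each region's feature centre — A: about +2, B: about +7, C: about -5, D: about +4. Region B is most positive.

B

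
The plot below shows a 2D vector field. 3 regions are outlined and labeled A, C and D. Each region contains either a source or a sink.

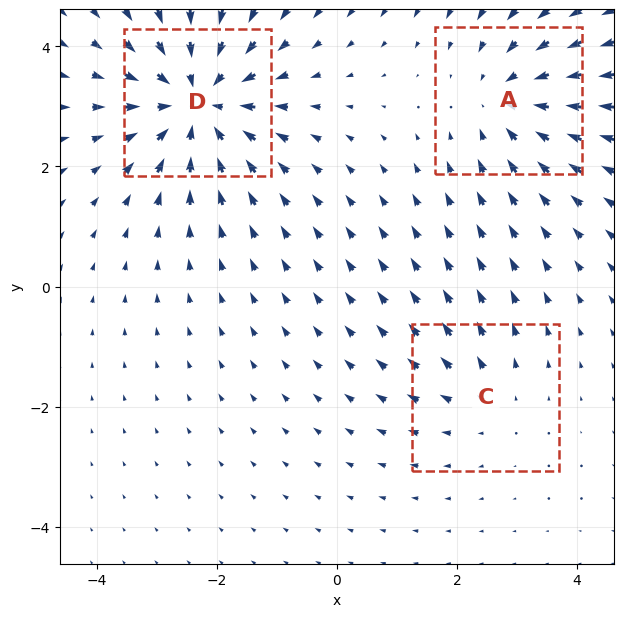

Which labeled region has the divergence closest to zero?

C

Divergence at each region's feature centre — A: about -3, C: about +2, D: about -5. Region C is closest to zero.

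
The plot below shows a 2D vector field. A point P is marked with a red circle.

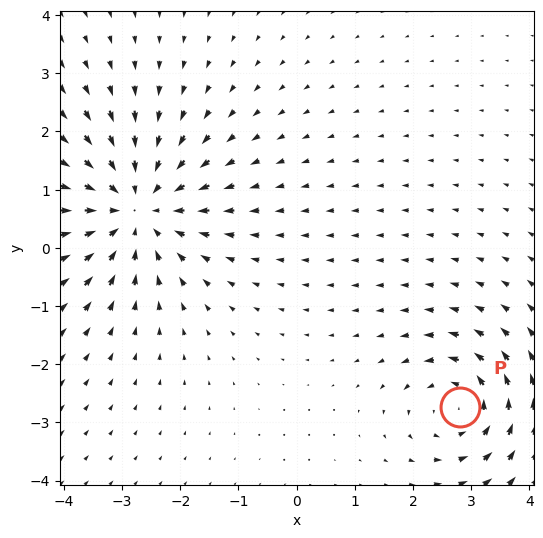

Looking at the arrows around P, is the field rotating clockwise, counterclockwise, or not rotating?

counterclockwise

Near P at (2.8, -2.7) the arrows circulate counterclockwise. The curl (z-component) there is about +4; positive curl means counterclockwise rotation.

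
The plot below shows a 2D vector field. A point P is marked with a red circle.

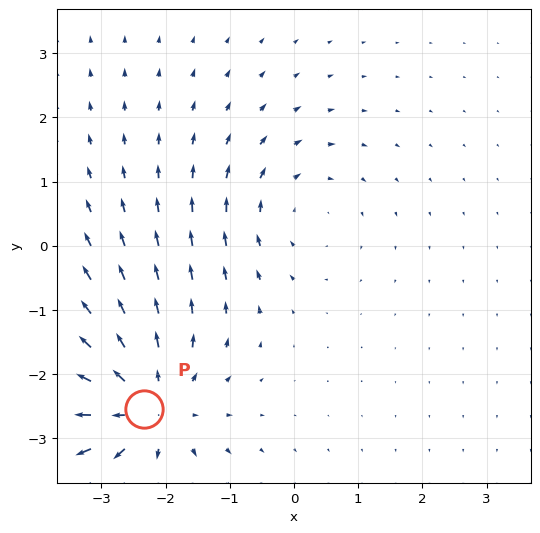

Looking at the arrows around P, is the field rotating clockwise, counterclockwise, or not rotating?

not rotating

Near P at (-2.3, -2.5) the arrows show no circulation. The curl there is ≈0.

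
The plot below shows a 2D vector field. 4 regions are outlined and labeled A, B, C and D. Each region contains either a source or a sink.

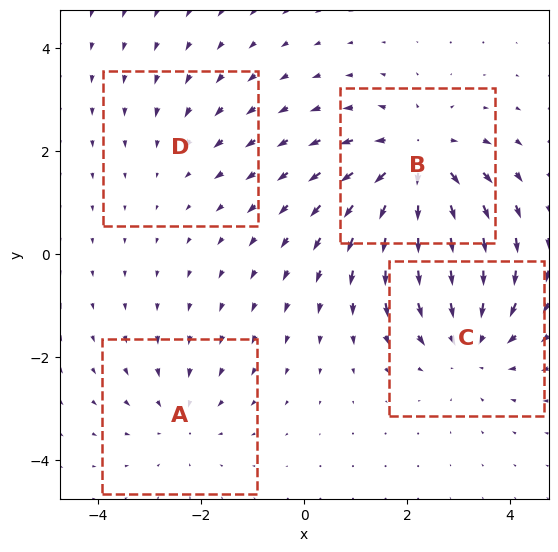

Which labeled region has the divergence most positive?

B

Divergence at each region's feature centre — A: about -3, B: about +6, C: about -4, D: about -2. Region B is most positive.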